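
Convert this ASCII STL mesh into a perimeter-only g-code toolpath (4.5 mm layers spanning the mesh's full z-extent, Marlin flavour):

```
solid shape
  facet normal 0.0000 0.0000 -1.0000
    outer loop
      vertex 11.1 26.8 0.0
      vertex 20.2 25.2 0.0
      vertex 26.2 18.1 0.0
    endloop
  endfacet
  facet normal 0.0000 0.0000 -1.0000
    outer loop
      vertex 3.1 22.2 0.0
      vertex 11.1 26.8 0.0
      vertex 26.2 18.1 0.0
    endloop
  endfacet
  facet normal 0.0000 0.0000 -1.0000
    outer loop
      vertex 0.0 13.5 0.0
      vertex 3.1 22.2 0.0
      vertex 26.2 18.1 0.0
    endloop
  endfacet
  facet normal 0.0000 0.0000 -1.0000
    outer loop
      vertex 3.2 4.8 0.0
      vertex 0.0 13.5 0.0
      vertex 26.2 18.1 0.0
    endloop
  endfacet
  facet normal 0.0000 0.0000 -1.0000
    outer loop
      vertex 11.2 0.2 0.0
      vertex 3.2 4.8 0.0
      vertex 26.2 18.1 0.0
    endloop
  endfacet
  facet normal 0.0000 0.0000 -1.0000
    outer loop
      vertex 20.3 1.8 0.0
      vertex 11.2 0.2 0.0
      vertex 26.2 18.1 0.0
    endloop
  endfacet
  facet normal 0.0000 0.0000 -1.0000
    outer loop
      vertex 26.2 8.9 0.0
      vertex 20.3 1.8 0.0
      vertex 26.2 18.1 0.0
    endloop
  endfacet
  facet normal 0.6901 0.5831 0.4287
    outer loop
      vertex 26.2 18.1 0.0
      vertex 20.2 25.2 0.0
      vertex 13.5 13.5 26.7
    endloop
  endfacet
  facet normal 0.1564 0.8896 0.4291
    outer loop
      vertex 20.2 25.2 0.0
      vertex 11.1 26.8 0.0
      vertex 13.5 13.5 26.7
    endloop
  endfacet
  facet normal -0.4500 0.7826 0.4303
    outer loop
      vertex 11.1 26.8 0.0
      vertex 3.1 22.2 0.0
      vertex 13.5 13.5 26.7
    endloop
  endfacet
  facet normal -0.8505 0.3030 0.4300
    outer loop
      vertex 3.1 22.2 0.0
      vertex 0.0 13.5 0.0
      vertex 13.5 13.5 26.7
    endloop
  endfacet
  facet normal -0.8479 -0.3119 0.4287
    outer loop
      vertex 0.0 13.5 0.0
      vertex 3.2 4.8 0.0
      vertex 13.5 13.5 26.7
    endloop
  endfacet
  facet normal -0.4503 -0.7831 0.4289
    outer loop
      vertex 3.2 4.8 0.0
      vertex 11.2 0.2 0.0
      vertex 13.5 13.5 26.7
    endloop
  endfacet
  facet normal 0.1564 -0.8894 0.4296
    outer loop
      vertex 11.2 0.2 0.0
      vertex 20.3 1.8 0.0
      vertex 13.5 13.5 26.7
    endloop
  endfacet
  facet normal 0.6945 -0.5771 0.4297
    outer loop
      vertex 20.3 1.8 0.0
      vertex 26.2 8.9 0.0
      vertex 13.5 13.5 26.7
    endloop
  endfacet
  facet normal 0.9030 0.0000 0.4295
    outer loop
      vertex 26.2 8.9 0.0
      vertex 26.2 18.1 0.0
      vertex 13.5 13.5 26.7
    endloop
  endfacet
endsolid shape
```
; perimeter-only toolpath
G21 ; units = mm
G90 ; absolute positioning
G28 ; home
; layer 1
G0 Z4.5
G0 X24.1 Y17.3
G1 X19.1 Y23.2
G1 X11.5 Y24.6
G1 X4.8 Y20.7
G1 X2.3 Y13.5
G1 X4.9 Y6.2
G1 X11.6 Y2.4
G1 X19.2 Y3.8
G1 X24.1 Y9.7
G1 X24.1 Y17.3
; layer 2
G0 Z8.9
G0 X22.0 Y16.6
G1 X18.0 Y21.3
G1 X11.9 Y22.4
G1 X6.6 Y19.3
G1 X4.5 Y13.5
G1 X6.6 Y7.7
G1 X12.0 Y4.6
G1 X18.0 Y5.7
G1 X22.0 Y10.4
G1 X22.0 Y16.6
; layer 3
G0 Z13.4
G0 X19.8 Y15.8
G1 X16.9 Y19.3
G1 X12.3 Y20.1
G1 X8.3 Y17.9
G1 X6.8 Y13.5
G1 X8.4 Y9.2
G1 X12.4 Y6.9
G1 X16.9 Y7.7
G1 X19.8 Y11.2
G1 X19.8 Y15.8
; layer 4
G0 Z17.8
G0 X17.7 Y15.0
G1 X15.7 Y17.4
G1 X12.7 Y17.9
G1 X10.0 Y16.4
G1 X9.0 Y13.5
G1 X10.1 Y10.6
G1 X12.7 Y9.1
G1 X15.8 Y9.6
G1 X17.7 Y12.0
G1 X17.7 Y15.0
; layer 5
G0 Z22.2
G0 X15.6 Y14.3
G1 X14.6 Y15.4
G1 X13.1 Y15.7
G1 X11.8 Y14.9
G1 X11.2 Y13.5
G1 X11.8 Y12.1
G1 X13.1 Y11.3
G1 X14.6 Y11.6
G1 X15.6 Y12.7
G1 X15.6 Y14.3
M2 ; end

The solid is a regular 9-sided pyramid, base circumscribed radius ≈ 13.5 mm, apex at z ≈ 26.7 mm. Slicing at Δz = 4.5 mm — 6 equal slices spanning the solid's height, so layer i sits at z = i·h/6 — gives 5 non-empty perimeters. Each is a 9-segment closed polygon; G0 lifts to the layer z and rapids to the start vertex, then G1 traces the edges. The cross-section shrinks linearly with z (the slice at the apex is degenerate and omitted).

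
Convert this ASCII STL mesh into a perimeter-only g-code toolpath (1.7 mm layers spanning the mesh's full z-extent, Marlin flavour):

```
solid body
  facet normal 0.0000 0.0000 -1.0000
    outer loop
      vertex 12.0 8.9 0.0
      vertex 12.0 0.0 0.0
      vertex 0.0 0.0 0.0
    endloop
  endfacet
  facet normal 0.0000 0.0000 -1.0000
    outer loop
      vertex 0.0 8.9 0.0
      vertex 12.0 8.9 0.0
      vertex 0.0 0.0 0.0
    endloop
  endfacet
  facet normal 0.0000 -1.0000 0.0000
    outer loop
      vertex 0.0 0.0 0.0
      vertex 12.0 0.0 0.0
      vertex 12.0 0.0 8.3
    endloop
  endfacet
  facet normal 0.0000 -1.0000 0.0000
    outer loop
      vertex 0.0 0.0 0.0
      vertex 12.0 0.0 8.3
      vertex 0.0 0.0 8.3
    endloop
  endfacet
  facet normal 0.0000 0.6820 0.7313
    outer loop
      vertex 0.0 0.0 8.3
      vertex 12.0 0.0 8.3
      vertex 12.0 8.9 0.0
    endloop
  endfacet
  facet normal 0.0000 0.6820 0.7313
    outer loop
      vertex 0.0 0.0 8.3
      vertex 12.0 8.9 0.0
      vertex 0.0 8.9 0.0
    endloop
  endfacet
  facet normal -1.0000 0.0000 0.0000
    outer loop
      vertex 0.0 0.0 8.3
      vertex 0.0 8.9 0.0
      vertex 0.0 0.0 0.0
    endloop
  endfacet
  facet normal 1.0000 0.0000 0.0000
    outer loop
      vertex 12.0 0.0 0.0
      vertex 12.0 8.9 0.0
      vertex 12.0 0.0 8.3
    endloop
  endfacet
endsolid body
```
; perimeter-only toolpath
G21 ; units = mm
G90 ; absolute positioning
G28 ; home
; layer 1
G0 Z1.7
G0 X0.0 Y0.0
G1 X12.0 Y0.0
G1 X12.0 Y7.1
G1 X0.0 Y7.1
G1 X0.0 Y0.0
; layer 2
G0 Z3.3
G0 X0.0 Y0.0
G1 X12.0 Y0.0
G1 X12.0 Y5.3
G1 X0.0 Y5.3
G1 X0.0 Y0.0
; layer 3
G0 Z5.0
G0 X0.0 Y0.0
G1 X12.0 Y0.0
G1 X12.0 Y3.6
G1 X0.0 Y3.6
G1 X0.0 Y0.0
; layer 4
G0 Z6.6
G0 X0.0 Y0.0
G1 X12.0 Y0.0
G1 X12.0 Y1.8
G1 X0.0 Y1.8
G1 X0.0 Y0.0
M2 ; end

The solid is a wedge (ramp): 12 × 8.9 mm base, rising to 8.3 mm along the y=0 edge and sloping linearly to z=0 at y=8.9. Slicing at Δz = 1.7 mm — 5 equal slices spanning the solid's height, so layer i sits at z = i·h/5 — gives 4 non-empty perimeters. Each is a 4-segment closed polygon; G0 lifts to the layer z and rapids to the start vertex, then G1 traces the edges. The cross-section shrinks linearly with z (the slice at the apex is degenerate and omitted).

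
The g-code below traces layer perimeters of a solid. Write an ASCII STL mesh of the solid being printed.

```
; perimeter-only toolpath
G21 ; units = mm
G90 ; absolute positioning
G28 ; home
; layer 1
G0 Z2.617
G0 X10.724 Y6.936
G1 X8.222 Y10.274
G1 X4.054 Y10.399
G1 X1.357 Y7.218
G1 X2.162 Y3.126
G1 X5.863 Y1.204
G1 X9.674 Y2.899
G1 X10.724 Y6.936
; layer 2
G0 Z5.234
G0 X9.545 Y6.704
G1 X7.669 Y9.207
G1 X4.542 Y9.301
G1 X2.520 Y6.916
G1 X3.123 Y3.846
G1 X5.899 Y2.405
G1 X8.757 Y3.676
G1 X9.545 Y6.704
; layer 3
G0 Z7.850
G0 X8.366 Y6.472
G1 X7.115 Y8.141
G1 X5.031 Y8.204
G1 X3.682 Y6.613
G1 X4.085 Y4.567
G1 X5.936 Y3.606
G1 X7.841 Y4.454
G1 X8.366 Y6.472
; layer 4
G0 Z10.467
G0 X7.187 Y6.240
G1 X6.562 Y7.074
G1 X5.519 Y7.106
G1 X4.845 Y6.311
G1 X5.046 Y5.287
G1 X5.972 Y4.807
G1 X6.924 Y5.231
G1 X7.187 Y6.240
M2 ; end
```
solid part
  facet normal 0.0000 0.0000 -1.0000
    outer loop
      vertex 3.565 11.497 0.000
      vertex 8.776 11.340 0.000
      vertex 11.903 7.168 0.000
    endloop
  endfacet
  facet normal 0.0000 0.0000 -1.0000
    outer loop
      vertex 0.194 7.521 0.000
      vertex 3.565 11.497 0.000
      vertex 11.903 7.168 0.000
    endloop
  endfacet
  facet normal 0.0000 0.0000 -1.0000
    outer loop
      vertex 1.200 2.405 0.000
      vertex 0.194 7.521 0.000
      vertex 11.903 7.168 0.000
    endloop
  endfacet
  facet normal 0.0000 0.0000 -1.0000
    outer loop
      vertex 5.827 0.003 0.000
      vertex 1.200 2.405 0.000
      vertex 11.903 7.168 0.000
    endloop
  endfacet
  facet normal 0.0000 0.0000 -1.0000
    outer loop
      vertex 10.590 2.122 0.000
      vertex 5.827 0.003 0.000
      vertex 11.903 7.168 0.000
    endloop
  endfacet
  facet normal 0.7394 0.5542 0.3823
    outer loop
      vertex 11.903 7.168 0.000
      vertex 8.776 11.340 0.000
      vertex 6.008 6.008 13.084
    endloop
  endfacet
  facet normal 0.0278 0.9236 0.3823
    outer loop
      vertex 8.776 11.340 0.000
      vertex 3.565 11.497 0.000
      vertex 6.008 6.008 13.084
    endloop
  endfacet
  facet normal -0.7048 0.5976 0.3823
    outer loop
      vertex 3.565 11.497 0.000
      vertex 0.194 7.521 0.000
      vertex 6.008 6.008 13.084
    endloop
  endfacet
  facet normal -0.9067 -0.1783 0.3823
    outer loop
      vertex 0.194 7.521 0.000
      vertex 1.200 2.405 0.000
      vertex 6.008 6.008 13.084
    endloop
  endfacet
  facet normal -0.4257 -0.8201 0.3823
    outer loop
      vertex 1.200 2.405 0.000
      vertex 5.827 0.003 0.000
      vertex 6.008 6.008 13.084
    endloop
  endfacet
  facet normal 0.3756 -0.8443 0.3823
    outer loop
      vertex 5.827 0.003 0.000
      vertex 10.590 2.122 0.000
      vertex 6.008 6.008 13.084
    endloop
  endfacet
  facet normal 0.8943 -0.2327 0.3823
    outer loop
      vertex 10.590 2.122 0.000
      vertex 11.903 7.168 0.000
      vertex 6.008 6.008 13.084
    endloop
  endfacet
endsolid part

The G0 Z moves step by Δz≈2.617 mm. The G1 loops shrink linearly with z, so the solid tapers from its base footprint up to z≈13.1. Closing with a flat bottom cap and the tapered top and triangulating gives 12 facets — a regular 7-sided pyramid, base circumscribed radius ≈ 6.01 mm, apex at z ≈ 13.1 mm.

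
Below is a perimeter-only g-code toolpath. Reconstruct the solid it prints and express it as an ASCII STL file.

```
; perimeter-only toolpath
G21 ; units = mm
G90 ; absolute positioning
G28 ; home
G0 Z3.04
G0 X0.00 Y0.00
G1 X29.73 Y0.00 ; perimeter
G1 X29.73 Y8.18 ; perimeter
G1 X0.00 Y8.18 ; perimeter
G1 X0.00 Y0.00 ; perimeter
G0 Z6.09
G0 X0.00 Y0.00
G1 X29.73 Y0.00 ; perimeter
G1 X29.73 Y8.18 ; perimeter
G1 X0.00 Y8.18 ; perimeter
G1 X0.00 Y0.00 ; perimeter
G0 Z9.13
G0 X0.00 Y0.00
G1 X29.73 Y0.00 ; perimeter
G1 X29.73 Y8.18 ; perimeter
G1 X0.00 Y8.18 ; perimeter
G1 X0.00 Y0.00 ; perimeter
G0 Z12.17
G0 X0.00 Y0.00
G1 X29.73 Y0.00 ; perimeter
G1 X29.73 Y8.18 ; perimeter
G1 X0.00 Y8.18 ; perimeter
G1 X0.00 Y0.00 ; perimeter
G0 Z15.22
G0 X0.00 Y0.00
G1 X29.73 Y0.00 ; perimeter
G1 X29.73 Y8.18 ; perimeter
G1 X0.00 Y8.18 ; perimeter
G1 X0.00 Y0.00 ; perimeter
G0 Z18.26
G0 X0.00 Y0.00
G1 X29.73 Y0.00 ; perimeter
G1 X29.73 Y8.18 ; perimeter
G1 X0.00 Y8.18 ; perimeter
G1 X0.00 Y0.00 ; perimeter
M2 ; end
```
solid part
  facet normal 0.0000 0.0000 -1.0000
    outer loop
      vertex 29.73 8.18 0.00
      vertex 29.73 0.00 0.00
      vertex 0.00 0.00 0.00
    endloop
  endfacet
  facet normal 0.0000 0.0000 -1.0000
    outer loop
      vertex 0.00 8.18 0.00
      vertex 29.73 8.18 0.00
      vertex 0.00 0.00 0.00
    endloop
  endfacet
  facet normal 0.0000 0.0000 1.0000
    outer loop
      vertex 0.00 0.00 18.26
      vertex 29.73 0.00 18.26
      vertex 29.73 8.18 18.26
    endloop
  endfacet
  facet normal 0.0000 0.0000 1.0000
    outer loop
      vertex 0.00 0.00 18.26
      vertex 29.73 8.18 18.26
      vertex 0.00 8.18 18.26
    endloop
  endfacet
  facet normal 0.0000 -1.0000 0.0000
    outer loop
      vertex 0.00 0.00 0.00
      vertex 29.73 0.00 0.00
      vertex 29.73 0.00 18.26
    endloop
  endfacet
  facet normal 0.0000 -1.0000 0.0000
    outer loop
      vertex 0.00 0.00 0.00
      vertex 29.73 0.00 18.26
      vertex 0.00 0.00 18.26
    endloop
  endfacet
  facet normal 0.0000 1.0000 0.0000
    outer loop
      vertex 29.73 8.18 18.26
      vertex 29.73 8.18 0.00
      vertex 0.00 8.18 0.00
    endloop
  endfacet
  facet normal 0.0000 1.0000 0.0000
    outer loop
      vertex 0.00 8.18 18.26
      vertex 29.73 8.18 18.26
      vertex 0.00 8.18 0.00
    endloop
  endfacet
  facet normal -1.0000 0.0000 0.0000
    outer loop
      vertex 0.00 8.18 18.26
      vertex 0.00 8.18 0.00
      vertex 0.00 0.00 0.00
    endloop
  endfacet
  facet normal -1.0000 0.0000 0.0000
    outer loop
      vertex 0.00 0.00 18.26
      vertex 0.00 8.18 18.26
      vertex 0.00 0.00 0.00
    endloop
  endfacet
  facet normal 1.0000 0.0000 0.0000
    outer loop
      vertex 29.73 0.00 0.00
      vertex 29.73 8.18 0.00
      vertex 29.73 8.18 18.26
    endloop
  endfacet
  facet normal 1.0000 0.0000 0.0000
    outer loop
      vertex 29.73 0.00 0.00
      vertex 29.73 8.18 18.26
      vertex 29.73 0.00 18.26
    endloop
  endfacet
endsolid part

The G0 Z moves step by Δz≈3.04 mm. Every layer's G1 loop is the same polygon, so the solid is a straight extrusion of it from z=0 to z≈18.3. Closing with flat bottom and top caps and triangulating gives 12 facets — a rectangular box, roughly 29.7 × 8.18 mm footprint and 18.3 mm tall.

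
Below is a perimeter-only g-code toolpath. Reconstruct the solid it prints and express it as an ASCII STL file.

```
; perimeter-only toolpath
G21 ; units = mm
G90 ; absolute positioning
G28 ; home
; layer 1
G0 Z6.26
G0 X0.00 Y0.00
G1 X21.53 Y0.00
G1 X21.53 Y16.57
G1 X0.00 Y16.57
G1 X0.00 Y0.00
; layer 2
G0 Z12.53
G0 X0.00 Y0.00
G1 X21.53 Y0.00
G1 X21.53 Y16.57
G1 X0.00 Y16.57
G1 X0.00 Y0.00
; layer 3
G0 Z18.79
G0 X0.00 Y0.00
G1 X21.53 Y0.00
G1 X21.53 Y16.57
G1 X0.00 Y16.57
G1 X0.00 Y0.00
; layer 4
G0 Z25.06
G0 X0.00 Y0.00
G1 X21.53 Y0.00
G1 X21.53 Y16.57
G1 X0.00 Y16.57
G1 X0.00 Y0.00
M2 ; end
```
solid part
  facet normal 0.0000 0.0000 -1.0000
    outer loop
      vertex 21.53 16.57 0.00
      vertex 21.53 0.00 0.00
      vertex 0.00 0.00 0.00
    endloop
  endfacet
  facet normal 0.0000 0.0000 -1.0000
    outer loop
      vertex 0.00 16.57 0.00
      vertex 21.53 16.57 0.00
      vertex 0.00 0.00 0.00
    endloop
  endfacet
  facet normal 0.0000 0.0000 1.0000
    outer loop
      vertex 0.00 0.00 25.06
      vertex 21.53 0.00 25.06
      vertex 21.53 16.57 25.06
    endloop
  endfacet
  facet normal 0.0000 0.0000 1.0000
    outer loop
      vertex 0.00 0.00 25.06
      vertex 21.53 16.57 25.06
      vertex 0.00 16.57 25.06
    endloop
  endfacet
  facet normal 0.0000 -1.0000 0.0000
    outer loop
      vertex 0.00 0.00 0.00
      vertex 21.53 0.00 0.00
      vertex 21.53 0.00 25.06
    endloop
  endfacet
  facet normal 0.0000 -1.0000 0.0000
    outer loop
      vertex 0.00 0.00 0.00
      vertex 21.53 0.00 25.06
      vertex 0.00 0.00 25.06
    endloop
  endfacet
  facet normal 0.0000 1.0000 0.0000
    outer loop
      vertex 21.53 16.57 25.06
      vertex 21.53 16.57 0.00
      vertex 0.00 16.57 0.00
    endloop
  endfacet
  facet normal 0.0000 1.0000 0.0000
    outer loop
      vertex 0.00 16.57 25.06
      vertex 21.53 16.57 25.06
      vertex 0.00 16.57 0.00
    endloop
  endfacet
  facet normal -1.0000 0.0000 0.0000
    outer loop
      vertex 0.00 16.57 25.06
      vertex 0.00 16.57 0.00
      vertex 0.00 0.00 0.00
    endloop
  endfacet
  facet normal -1.0000 0.0000 0.0000
    outer loop
      vertex 0.00 0.00 25.06
      vertex 0.00 16.57 25.06
      vertex 0.00 0.00 0.00
    endloop
  endfacet
  facet normal 1.0000 0.0000 0.0000
    outer loop
      vertex 21.53 0.00 0.00
      vertex 21.53 16.57 0.00
      vertex 21.53 16.57 25.06
    endloop
  endfacet
  facet normal 1.0000 0.0000 0.0000
    outer loop
      vertex 21.53 0.00 0.00
      vertex 21.53 16.57 25.06
      vertex 21.53 0.00 25.06
    endloop
  endfacet
endsolid part

The G0 Z moves step by Δz≈6.26 mm. Every layer's G1 loop is the same polygon, so the solid is a straight extrusion of it from z=0 to z≈25.1. Closing with flat bottom and top caps and triangulating gives 12 facets — a rectangular box, roughly 21.5 × 16.6 mm footprint and 25.1 mm tall.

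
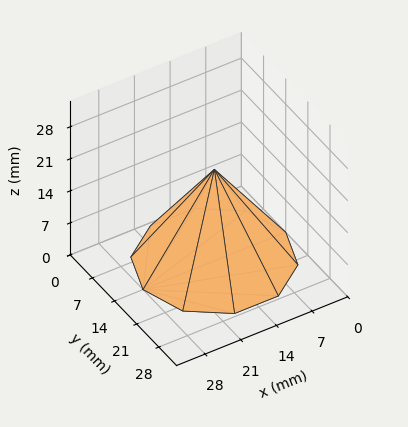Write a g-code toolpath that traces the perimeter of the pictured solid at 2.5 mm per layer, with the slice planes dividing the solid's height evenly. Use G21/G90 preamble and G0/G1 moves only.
Reading the render: the shape is a regular 10-sided pyramid, base circumscribed radius ≈ 14 mm, apex at z ≈ 20 mm (dimensions read to the nearest mm from the axis ticks). For the g-code, the solid's height is divided into equal slices at the stated Δz and each level perimeter traced with G1 moves after a G0 lift.

; perimeter-only toolpath
G21 ; units = mm
G90 ; absolute positioning
G28 ; home
; layer 1
G0 Z2.5
G0 X26.2 Y14.0
G1 X23.9 Y21.2
G1 X17.8 Y25.6
G1 X10.2 Y25.6
G1 X4.1 Y21.2
G1 X1.8 Y14.0
G1 X4.1 Y6.8
G1 X10.2 Y2.4
G1 X17.8 Y2.4
G1 X23.9 Y6.8
G1 X26.2 Y14.0
; layer 2
G0 Z5.0
G0 X24.5 Y14.0
G1 X22.5 Y20.1
G1 X17.2 Y24.0
G1 X10.8 Y24.0
G1 X5.5 Y20.1
G1 X3.5 Y14.0
G1 X5.5 Y7.8
G1 X10.8 Y4.0
G1 X17.2 Y4.0
G1 X22.5 Y7.8
G1 X24.5 Y14.0
; layer 3
G0 Z7.5
G0 X22.8 Y14.0
G1 X21.1 Y19.1
G1 X16.7 Y22.3
G1 X11.3 Y22.3
G1 X6.9 Y19.1
G1 X5.2 Y14.0
G1 X6.9 Y8.9
G1 X11.3 Y5.7
G1 X16.7 Y5.7
G1 X21.1 Y8.9
G1 X22.8 Y14.0
; layer 4
G0 Z10.0
G0 X21.0 Y14.0
G1 X19.6 Y18.1
G1 X16.1 Y20.6
G1 X11.8 Y20.6
G1 X8.3 Y18.1
G1 X7.0 Y14.0
G1 X8.3 Y9.9
G1 X11.8 Y7.3
G1 X16.1 Y7.3
G1 X19.6 Y9.9
G1 X21.0 Y14.0
; layer 5
G0 Z12.5
G0 X19.2 Y14.0
G1 X18.2 Y17.1
G1 X15.6 Y19.0
G1 X12.4 Y19.0
G1 X9.8 Y17.1
G1 X8.8 Y14.0
G1 X9.8 Y10.9
G1 X12.4 Y9.0
G1 X15.6 Y9.0
G1 X18.2 Y10.9
G1 X19.2 Y14.0
; layer 6
G0 Z15.0
G0 X17.5 Y14.0
G1 X16.8 Y16.1
G1 X15.1 Y17.3
G1 X12.9 Y17.3
G1 X11.2 Y16.1
G1 X10.5 Y14.0
G1 X11.2 Y11.9
G1 X12.9 Y10.7
G1 X15.1 Y10.7
G1 X16.8 Y11.9
G1 X17.5 Y14.0
; layer 7
G0 Z17.5
G0 X15.8 Y14.0
G1 X15.4 Y15.0
G1 X14.5 Y15.7
G1 X13.5 Y15.7
G1 X12.6 Y15.0
G1 X12.2 Y14.0
G1 X12.6 Y13.0
G1 X13.5 Y12.3
G1 X14.5 Y12.3
G1 X15.4 Y13.0
G1 X15.8 Y14.0
M2 ; end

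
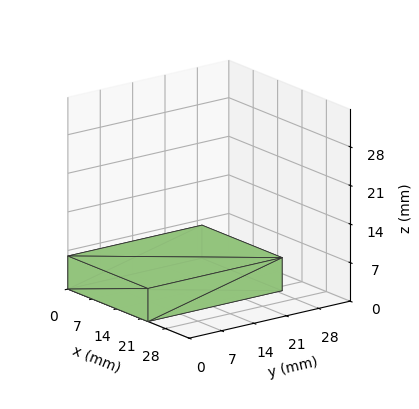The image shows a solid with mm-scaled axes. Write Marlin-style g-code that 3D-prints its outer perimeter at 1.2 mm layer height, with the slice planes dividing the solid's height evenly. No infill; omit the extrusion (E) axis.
Reading the render: the shape is a rectangular box, roughly 23 × 29 mm footprint and 6 mm tall (dimensions read to the nearest mm from the axis ticks). For the g-code, the solid's height is divided into equal slices at the stated Δz and each level perimeter traced with G1 moves after a G0 lift.

; perimeter-only toolpath
G21 ; units = mm
G90 ; absolute positioning
G28 ; home
; layer 1
G0 Z1.2
G0 X0.0 Y0.0
G1 X23.0 Y0.0
G1 X23.0 Y29.0
G1 X0.0 Y29.0
G1 X0.0 Y0.0
; layer 2
G0 Z2.4
G0 X0.0 Y0.0
G1 X23.0 Y0.0
G1 X23.0 Y29.0
G1 X0.0 Y29.0
G1 X0.0 Y0.0
; layer 3
G0 Z3.6
G0 X0.0 Y0.0
G1 X23.0 Y0.0
G1 X23.0 Y29.0
G1 X0.0 Y29.0
G1 X0.0 Y0.0
; layer 4
G0 Z4.8
G0 X0.0 Y0.0
G1 X23.0 Y0.0
G1 X23.0 Y29.0
G1 X0.0 Y29.0
G1 X0.0 Y0.0
; layer 5
G0 Z6.0
G0 X0.0 Y0.0
G1 X23.0 Y0.0
G1 X23.0 Y29.0
G1 X0.0 Y29.0
G1 X0.0 Y0.0
M2 ; end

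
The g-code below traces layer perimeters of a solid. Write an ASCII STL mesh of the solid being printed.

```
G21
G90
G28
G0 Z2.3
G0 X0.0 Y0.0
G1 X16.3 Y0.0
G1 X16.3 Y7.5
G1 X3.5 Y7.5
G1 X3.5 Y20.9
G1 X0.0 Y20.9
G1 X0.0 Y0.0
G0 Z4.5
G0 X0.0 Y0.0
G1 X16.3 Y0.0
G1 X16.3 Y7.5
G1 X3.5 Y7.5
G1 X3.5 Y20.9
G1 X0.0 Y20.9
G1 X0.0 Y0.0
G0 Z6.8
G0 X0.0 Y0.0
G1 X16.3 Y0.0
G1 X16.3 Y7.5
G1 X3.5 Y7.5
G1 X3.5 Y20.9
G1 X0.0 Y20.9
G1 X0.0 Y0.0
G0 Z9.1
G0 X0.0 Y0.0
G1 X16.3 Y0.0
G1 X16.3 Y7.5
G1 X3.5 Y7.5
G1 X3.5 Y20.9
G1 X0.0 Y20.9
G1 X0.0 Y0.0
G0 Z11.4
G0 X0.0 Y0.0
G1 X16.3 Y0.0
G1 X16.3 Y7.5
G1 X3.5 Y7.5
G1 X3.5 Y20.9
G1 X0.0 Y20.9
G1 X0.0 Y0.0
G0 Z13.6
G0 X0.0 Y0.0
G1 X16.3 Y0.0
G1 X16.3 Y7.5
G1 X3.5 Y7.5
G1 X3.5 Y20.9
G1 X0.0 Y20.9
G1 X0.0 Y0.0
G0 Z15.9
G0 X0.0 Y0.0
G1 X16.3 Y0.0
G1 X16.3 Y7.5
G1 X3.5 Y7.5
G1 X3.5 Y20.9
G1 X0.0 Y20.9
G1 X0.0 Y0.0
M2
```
solid part
  facet normal 0.0000 0.0000 -1.0000
    outer loop
      vertex 16.3 7.5 0.0
      vertex 16.3 0.0 0.0
      vertex 0.0 0.0 0.0
    endloop
  endfacet
  facet normal 0.0000 0.0000 -1.0000
    outer loop
      vertex 3.5 7.5 0.0
      vertex 16.3 7.5 0.0
      vertex 0.0 0.0 0.0
    endloop
  endfacet
  facet normal 0.0000 0.0000 -1.0000
    outer loop
      vertex 3.5 20.9 0.0
      vertex 3.5 7.5 0.0
      vertex 0.0 0.0 0.0
    endloop
  endfacet
  facet normal 0.0000 0.0000 -1.0000
    outer loop
      vertex 0.0 20.9 0.0
      vertex 3.5 20.9 0.0
      vertex 0.0 0.0 0.0
    endloop
  endfacet
  facet normal 0.0000 0.0000 1.0000
    outer loop
      vertex 0.0 0.0 15.9
      vertex 16.3 0.0 15.9
      vertex 16.3 7.5 15.9
    endloop
  endfacet
  facet normal 0.0000 0.0000 1.0000
    outer loop
      vertex 0.0 0.0 15.9
      vertex 16.3 7.5 15.9
      vertex 3.5 7.5 15.9
    endloop
  endfacet
  facet normal 0.0000 0.0000 1.0000
    outer loop
      vertex 0.0 0.0 15.9
      vertex 3.5 7.5 15.9
      vertex 3.5 20.9 15.9
    endloop
  endfacet
  facet normal 0.0000 0.0000 1.0000
    outer loop
      vertex 0.0 0.0 15.9
      vertex 3.5 20.9 15.9
      vertex 0.0 20.9 15.9
    endloop
  endfacet
  facet normal 0.0000 -1.0000 0.0000
    outer loop
      vertex 0.0 0.0 0.0
      vertex 16.3 0.0 0.0
      vertex 16.3 0.0 15.9
    endloop
  endfacet
  facet normal 0.0000 -1.0000 0.0000
    outer loop
      vertex 0.0 0.0 0.0
      vertex 16.3 0.0 15.9
      vertex 0.0 0.0 15.9
    endloop
  endfacet
  facet normal 1.0000 0.0000 0.0000
    outer loop
      vertex 16.3 0.0 0.0
      vertex 16.3 7.5 0.0
      vertex 16.3 7.5 15.9
    endloop
  endfacet
  facet normal 1.0000 0.0000 0.0000
    outer loop
      vertex 16.3 0.0 0.0
      vertex 16.3 7.5 15.9
      vertex 16.3 0.0 15.9
    endloop
  endfacet
  facet normal 0.0000 1.0000 0.0000
    outer loop
      vertex 16.3 7.5 0.0
      vertex 3.5 7.5 0.0
      vertex 3.5 7.5 15.9
    endloop
  endfacet
  facet normal 0.0000 1.0000 0.0000
    outer loop
      vertex 16.3 7.5 0.0
      vertex 3.5 7.5 15.9
      vertex 16.3 7.5 15.9
    endloop
  endfacet
  facet normal 1.0000 0.0000 0.0000
    outer loop
      vertex 3.5 7.5 0.0
      vertex 3.5 20.9 0.0
      vertex 3.5 20.9 15.9
    endloop
  endfacet
  facet normal 1.0000 0.0000 0.0000
    outer loop
      vertex 3.5 7.5 0.0
      vertex 3.5 20.9 15.9
      vertex 3.5 7.5 15.9
    endloop
  endfacet
  facet normal 0.0000 1.0000 0.0000
    outer loop
      vertex 3.5 20.9 0.0
      vertex 0.0 20.9 0.0
      vertex 0.0 20.9 15.9
    endloop
  endfacet
  facet normal 0.0000 1.0000 0.0000
    outer loop
      vertex 3.5 20.9 0.0
      vertex 0.0 20.9 15.9
      vertex 3.5 20.9 15.9
    endloop
  endfacet
  facet normal -1.0000 0.0000 0.0000
    outer loop
      vertex 0.0 20.9 0.0
      vertex 0.0 0.0 0.0
      vertex 0.0 0.0 15.9
    endloop
  endfacet
  facet normal -1.0000 0.0000 0.0000
    outer loop
      vertex 0.0 20.9 0.0
      vertex 0.0 0.0 15.9
      vertex 0.0 20.9 15.9
    endloop
  endfacet
endsolid part

The G0 Z moves step by Δz≈2.3 mm. Every layer's G1 loop is the same polygon, so the solid is a straight extrusion of it from z=0 to z≈15.9. Closing with flat bottom and top caps and triangulating gives 20 facets — an L-shaped prism: outer 16.3 × 20.9 mm, arm thicknesses ≈ 7.5 mm (horizontal) and 3.5 mm (vertical), extruded 15.9 mm in z.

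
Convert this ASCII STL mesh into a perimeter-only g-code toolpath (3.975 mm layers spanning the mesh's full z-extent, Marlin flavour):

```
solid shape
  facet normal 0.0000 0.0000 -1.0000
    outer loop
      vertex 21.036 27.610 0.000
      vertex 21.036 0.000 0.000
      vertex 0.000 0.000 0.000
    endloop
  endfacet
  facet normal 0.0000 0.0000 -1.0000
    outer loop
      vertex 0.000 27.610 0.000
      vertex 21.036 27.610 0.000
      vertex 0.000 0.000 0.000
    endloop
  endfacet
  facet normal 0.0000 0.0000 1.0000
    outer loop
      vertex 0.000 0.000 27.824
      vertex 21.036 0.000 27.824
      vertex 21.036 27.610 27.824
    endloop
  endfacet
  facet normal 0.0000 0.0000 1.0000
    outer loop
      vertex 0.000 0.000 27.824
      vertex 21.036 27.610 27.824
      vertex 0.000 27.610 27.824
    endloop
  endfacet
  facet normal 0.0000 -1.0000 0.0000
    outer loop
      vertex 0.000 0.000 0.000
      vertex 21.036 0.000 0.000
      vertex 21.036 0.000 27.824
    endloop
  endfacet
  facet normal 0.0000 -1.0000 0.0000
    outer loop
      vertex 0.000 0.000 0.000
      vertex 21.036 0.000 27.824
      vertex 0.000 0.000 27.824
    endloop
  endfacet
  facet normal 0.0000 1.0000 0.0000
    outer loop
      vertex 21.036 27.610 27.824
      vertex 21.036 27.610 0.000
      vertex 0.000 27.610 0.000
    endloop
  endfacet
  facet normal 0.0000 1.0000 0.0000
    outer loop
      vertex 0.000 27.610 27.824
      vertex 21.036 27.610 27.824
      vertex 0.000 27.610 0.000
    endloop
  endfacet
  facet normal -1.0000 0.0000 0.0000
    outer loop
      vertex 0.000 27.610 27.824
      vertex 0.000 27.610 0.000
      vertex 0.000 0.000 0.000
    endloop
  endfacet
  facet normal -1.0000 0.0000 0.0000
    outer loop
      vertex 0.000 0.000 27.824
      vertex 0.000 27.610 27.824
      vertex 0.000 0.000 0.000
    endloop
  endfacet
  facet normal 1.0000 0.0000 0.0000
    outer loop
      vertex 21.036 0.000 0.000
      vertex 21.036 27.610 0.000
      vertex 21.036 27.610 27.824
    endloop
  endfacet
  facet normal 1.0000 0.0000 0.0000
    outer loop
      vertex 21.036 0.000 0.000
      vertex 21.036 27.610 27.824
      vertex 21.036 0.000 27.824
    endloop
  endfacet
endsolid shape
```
; perimeter-only toolpath
G21 ; units = mm
G90 ; absolute positioning
G28 ; home
; layer 1
G0 Z3.975
G0 X0.000 Y0.000
G1 X21.036 Y0.000
G1 X21.036 Y27.610
G1 X0.000 Y27.610
G1 X0.000 Y0.000
; layer 2
G0 Z7.950
G0 X0.000 Y0.000
G1 X21.036 Y0.000
G1 X21.036 Y27.610
G1 X0.000 Y27.610
G1 X0.000 Y0.000
; layer 3
G0 Z11.925
G0 X0.000 Y0.000
G1 X21.036 Y0.000
G1 X21.036 Y27.610
G1 X0.000 Y27.610
G1 X0.000 Y0.000
; layer 4
G0 Z15.899
G0 X0.000 Y0.000
G1 X21.036 Y0.000
G1 X21.036 Y27.610
G1 X0.000 Y27.610
G1 X0.000 Y0.000
; layer 5
G0 Z19.874
G0 X0.000 Y0.000
G1 X21.036 Y0.000
G1 X21.036 Y27.610
G1 X0.000 Y27.610
G1 X0.000 Y0.000
; layer 6
G0 Z23.849
G0 X0.000 Y0.000
G1 X21.036 Y0.000
G1 X21.036 Y27.610
G1 X0.000 Y27.610
G1 X0.000 Y0.000
; layer 7
G0 Z27.824
G0 X0.000 Y0.000
G1 X21.036 Y0.000
G1 X21.036 Y27.610
G1 X0.000 Y27.610
G1 X0.000 Y0.000
M2 ; end

The solid is a rectangular box, roughly 21 × 27.6 mm footprint and 27.8 mm tall. Slicing at Δz = 3.975 mm — 7 equal slices spanning the solid's height, so layer i sits at z = i·h/7 — gives 7 non-empty perimeters. Each is a 4-segment closed polygon; G0 lifts to the layer z and rapids to the start vertex, then G1 traces the edges.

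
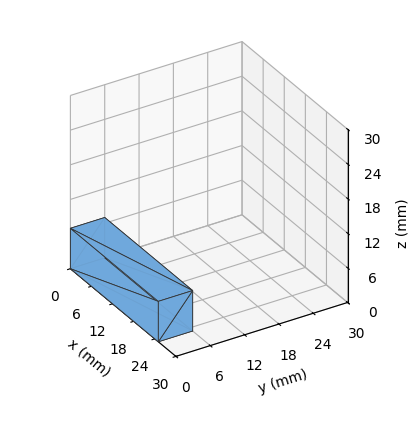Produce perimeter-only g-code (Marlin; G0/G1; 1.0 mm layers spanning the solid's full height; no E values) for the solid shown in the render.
Reading the render: the shape is a rectangular box, roughly 25 × 6 mm footprint and 7 mm tall (dimensions read to the nearest mm from the axis ticks). For the g-code, the solid's height is divided into equal slices at the stated Δz and each level perimeter traced with G1 moves after a G0 lift.

; perimeter-only toolpath
G21 ; units = mm
G90 ; absolute positioning
G28 ; home
; layer 1
G0 Z1.0
G0 X0.0 Y0.0
G1 X25.0 Y0.0
G1 X25.0 Y6.0
G1 X0.0 Y6.0
G1 X0.0 Y0.0
; layer 2
G0 Z2.0
G0 X0.0 Y0.0
G1 X25.0 Y0.0
G1 X25.0 Y6.0
G1 X0.0 Y6.0
G1 X0.0 Y0.0
; layer 3
G0 Z3.0
G0 X0.0 Y0.0
G1 X25.0 Y0.0
G1 X25.0 Y6.0
G1 X0.0 Y6.0
G1 X0.0 Y0.0
; layer 4
G0 Z4.0
G0 X0.0 Y0.0
G1 X25.0 Y0.0
G1 X25.0 Y6.0
G1 X0.0 Y6.0
G1 X0.0 Y0.0
; layer 5
G0 Z5.0
G0 X0.0 Y0.0
G1 X25.0 Y0.0
G1 X25.0 Y6.0
G1 X0.0 Y6.0
G1 X0.0 Y0.0
; layer 6
G0 Z6.0
G0 X0.0 Y0.0
G1 X25.0 Y0.0
G1 X25.0 Y6.0
G1 X0.0 Y6.0
G1 X0.0 Y0.0
; layer 7
G0 Z7.0
G0 X0.0 Y0.0
G1 X25.0 Y0.0
G1 X25.0 Y6.0
G1 X0.0 Y6.0
G1 X0.0 Y0.0
M2 ; end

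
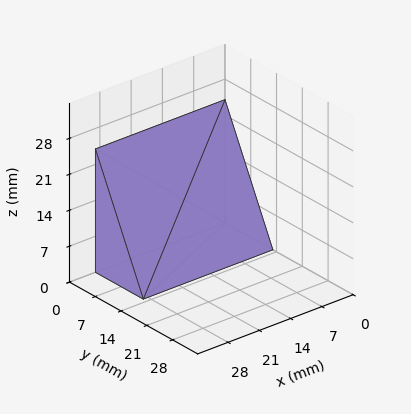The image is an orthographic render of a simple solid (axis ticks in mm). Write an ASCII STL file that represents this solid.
Reading the render: the shape is a wedge (ramp): 29 × 13 mm base, rising to 24 mm along the y=0 edge and sloping linearly to z=0 at y=13 (dimensions read to the nearest mm from the axis ticks). For the STL, each face is triangulated and given an outward normal.

solid part
  facet normal 0.0000 0.0000 -1.0000
    outer loop
      vertex 29.00 13.00 0.00
      vertex 29.00 0.00 0.00
      vertex 0.00 0.00 0.00
    endloop
  endfacet
  facet normal 0.0000 0.0000 -1.0000
    outer loop
      vertex 0.00 13.00 0.00
      vertex 29.00 13.00 0.00
      vertex 0.00 0.00 0.00
    endloop
  endfacet
  facet normal 0.0000 -1.0000 0.0000
    outer loop
      vertex 0.00 0.00 0.00
      vertex 29.00 0.00 0.00
      vertex 29.00 0.00 24.00
    endloop
  endfacet
  facet normal 0.0000 -1.0000 0.0000
    outer loop
      vertex 0.00 0.00 0.00
      vertex 29.00 0.00 24.00
      vertex 0.00 0.00 24.00
    endloop
  endfacet
  facet normal 0.0000 0.8793 0.4763
    outer loop
      vertex 0.00 0.00 24.00
      vertex 29.00 0.00 24.00
      vertex 29.00 13.00 0.00
    endloop
  endfacet
  facet normal 0.0000 0.8793 0.4763
    outer loop
      vertex 0.00 0.00 24.00
      vertex 29.00 13.00 0.00
      vertex 0.00 13.00 0.00
    endloop
  endfacet
  facet normal -1.0000 0.0000 0.0000
    outer loop
      vertex 0.00 0.00 24.00
      vertex 0.00 13.00 0.00
      vertex 0.00 0.00 0.00
    endloop
  endfacet
  facet normal 1.0000 0.0000 0.0000
    outer loop
      vertex 29.00 0.00 0.00
      vertex 29.00 13.00 0.00
      vertex 29.00 0.00 24.00
    endloop
  endfacet
endsolid part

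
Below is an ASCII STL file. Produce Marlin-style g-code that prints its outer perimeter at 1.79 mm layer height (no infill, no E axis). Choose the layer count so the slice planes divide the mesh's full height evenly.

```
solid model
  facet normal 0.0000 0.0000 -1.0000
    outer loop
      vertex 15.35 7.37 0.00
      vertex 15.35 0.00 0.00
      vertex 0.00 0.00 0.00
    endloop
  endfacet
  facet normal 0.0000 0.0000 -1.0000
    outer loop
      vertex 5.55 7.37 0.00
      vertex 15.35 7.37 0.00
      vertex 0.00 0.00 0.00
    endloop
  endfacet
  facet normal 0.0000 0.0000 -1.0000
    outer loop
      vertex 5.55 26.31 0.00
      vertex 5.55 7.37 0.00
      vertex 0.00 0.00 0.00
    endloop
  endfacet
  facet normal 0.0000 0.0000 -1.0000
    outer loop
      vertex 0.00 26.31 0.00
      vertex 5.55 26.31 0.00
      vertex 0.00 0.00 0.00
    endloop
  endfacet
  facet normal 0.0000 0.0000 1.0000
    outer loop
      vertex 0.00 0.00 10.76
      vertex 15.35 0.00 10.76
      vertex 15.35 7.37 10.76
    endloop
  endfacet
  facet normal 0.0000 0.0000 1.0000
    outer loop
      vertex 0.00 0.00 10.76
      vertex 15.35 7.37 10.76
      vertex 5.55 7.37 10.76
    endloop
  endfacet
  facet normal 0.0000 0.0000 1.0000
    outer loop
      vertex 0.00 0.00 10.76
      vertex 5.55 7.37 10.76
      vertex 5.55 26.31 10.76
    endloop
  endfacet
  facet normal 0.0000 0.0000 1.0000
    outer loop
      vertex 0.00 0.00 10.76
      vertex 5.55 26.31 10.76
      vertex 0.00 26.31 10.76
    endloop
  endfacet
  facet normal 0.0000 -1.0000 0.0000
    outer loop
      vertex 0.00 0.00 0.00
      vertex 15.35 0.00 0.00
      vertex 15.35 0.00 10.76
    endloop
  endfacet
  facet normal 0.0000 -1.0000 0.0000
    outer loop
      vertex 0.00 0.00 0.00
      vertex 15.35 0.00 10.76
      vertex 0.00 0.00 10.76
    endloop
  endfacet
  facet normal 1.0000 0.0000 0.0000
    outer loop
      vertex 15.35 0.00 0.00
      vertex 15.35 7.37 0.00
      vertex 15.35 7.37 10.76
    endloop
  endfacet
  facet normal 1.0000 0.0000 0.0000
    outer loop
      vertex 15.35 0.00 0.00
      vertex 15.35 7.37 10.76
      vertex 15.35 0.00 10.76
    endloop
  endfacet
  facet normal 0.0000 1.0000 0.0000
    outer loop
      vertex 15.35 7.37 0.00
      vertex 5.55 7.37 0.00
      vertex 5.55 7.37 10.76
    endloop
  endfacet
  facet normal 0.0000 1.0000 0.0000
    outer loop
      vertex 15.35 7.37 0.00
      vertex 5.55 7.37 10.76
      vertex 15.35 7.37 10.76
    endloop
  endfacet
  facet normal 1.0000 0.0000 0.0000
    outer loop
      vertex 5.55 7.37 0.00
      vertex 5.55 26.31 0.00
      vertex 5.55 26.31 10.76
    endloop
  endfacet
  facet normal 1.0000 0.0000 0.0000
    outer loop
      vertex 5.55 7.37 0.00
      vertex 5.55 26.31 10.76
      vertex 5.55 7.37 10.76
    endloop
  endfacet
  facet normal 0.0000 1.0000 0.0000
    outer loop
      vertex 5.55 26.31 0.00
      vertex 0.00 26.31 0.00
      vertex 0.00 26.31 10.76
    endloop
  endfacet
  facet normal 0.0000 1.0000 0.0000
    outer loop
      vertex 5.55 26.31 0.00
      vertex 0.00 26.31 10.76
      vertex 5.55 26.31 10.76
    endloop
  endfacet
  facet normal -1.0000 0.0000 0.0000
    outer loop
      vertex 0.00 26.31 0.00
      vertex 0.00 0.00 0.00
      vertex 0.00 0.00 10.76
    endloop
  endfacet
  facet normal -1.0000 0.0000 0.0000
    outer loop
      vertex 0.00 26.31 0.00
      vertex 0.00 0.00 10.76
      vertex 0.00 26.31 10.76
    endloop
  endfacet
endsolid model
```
; perimeter-only toolpath
G21 ; units = mm
G90 ; absolute positioning
G28 ; home
; layer 1
G0 Z1.79
G0 X0.00 Y0.00
G1 X15.35 Y0.00
G1 X15.35 Y7.37
G1 X5.55 Y7.37
G1 X5.55 Y26.31
G1 X0.00 Y26.31
G1 X0.00 Y0.00
; layer 2
G0 Z3.59
G0 X0.00 Y0.00
G1 X15.35 Y0.00
G1 X15.35 Y7.37
G1 X5.55 Y7.37
G1 X5.55 Y26.31
G1 X0.00 Y26.31
G1 X0.00 Y0.00
; layer 3
G0 Z5.38
G0 X0.00 Y0.00
G1 X15.35 Y0.00
G1 X15.35 Y7.37
G1 X5.55 Y7.37
G1 X5.55 Y26.31
G1 X0.00 Y26.31
G1 X0.00 Y0.00
; layer 4
G0 Z7.17
G0 X0.00 Y0.00
G1 X15.35 Y0.00
G1 X15.35 Y7.37
G1 X5.55 Y7.37
G1 X5.55 Y26.31
G1 X0.00 Y26.31
G1 X0.00 Y0.00
; layer 5
G0 Z8.97
G0 X0.00 Y0.00
G1 X15.35 Y0.00
G1 X15.35 Y7.37
G1 X5.55 Y7.37
G1 X5.55 Y26.31
G1 X0.00 Y26.31
G1 X0.00 Y0.00
; layer 6
G0 Z10.76
G0 X0.00 Y0.00
G1 X15.35 Y0.00
G1 X15.35 Y7.37
G1 X5.55 Y7.37
G1 X5.55 Y26.31
G1 X0.00 Y26.31
G1 X0.00 Y0.00
M2 ; end

The solid is an L-shaped prism: outer 15.3 × 26.3 mm, arm thicknesses ≈ 7.37 mm (horizontal) and 5.55 mm (vertical), extruded 10.8 mm in z. Slicing at Δz = 1.79 mm — 6 equal slices spanning the solid's height, so layer i sits at z = i·h/6 — gives 6 non-empty perimeters. Each is a 6-segment closed polygon; G0 lifts to the layer z and rapids to the start vertex, then G1 traces the edges.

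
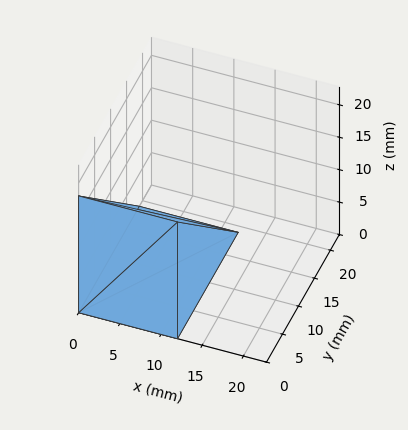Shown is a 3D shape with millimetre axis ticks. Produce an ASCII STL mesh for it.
Reading the render: the shape is a wedge (ramp): 12 × 19 mm base, rising to 18 mm along the y=0 edge and sloping linearly to z=0 at y=19 (dimensions read to the nearest mm from the axis ticks). For the STL, each face is triangulated and given an outward normal.

solid part
  facet normal 0.0000 0.0000 -1.0000
    outer loop
      vertex 12.000 19.000 0.000
      vertex 12.000 0.000 0.000
      vertex 0.000 0.000 0.000
    endloop
  endfacet
  facet normal 0.0000 0.0000 -1.0000
    outer loop
      vertex 0.000 19.000 0.000
      vertex 12.000 19.000 0.000
      vertex 0.000 0.000 0.000
    endloop
  endfacet
  facet normal 0.0000 -1.0000 0.0000
    outer loop
      vertex 0.000 0.000 0.000
      vertex 12.000 0.000 0.000
      vertex 12.000 0.000 18.000
    endloop
  endfacet
  facet normal 0.0000 -1.0000 0.0000
    outer loop
      vertex 0.000 0.000 0.000
      vertex 12.000 0.000 18.000
      vertex 0.000 0.000 18.000
    endloop
  endfacet
  facet normal 0.0000 0.6877 0.7260
    outer loop
      vertex 0.000 0.000 18.000
      vertex 12.000 0.000 18.000
      vertex 12.000 19.000 0.000
    endloop
  endfacet
  facet normal 0.0000 0.6877 0.7260
    outer loop
      vertex 0.000 0.000 18.000
      vertex 12.000 19.000 0.000
      vertex 0.000 19.000 0.000
    endloop
  endfacet
  facet normal -1.0000 0.0000 0.0000
    outer loop
      vertex 0.000 0.000 18.000
      vertex 0.000 19.000 0.000
      vertex 0.000 0.000 0.000
    endloop
  endfacet
  facet normal 1.0000 0.0000 0.0000
    outer loop
      vertex 12.000 0.000 0.000
      vertex 12.000 19.000 0.000
      vertex 12.000 0.000 18.000
    endloop
  endfacet
endsolid part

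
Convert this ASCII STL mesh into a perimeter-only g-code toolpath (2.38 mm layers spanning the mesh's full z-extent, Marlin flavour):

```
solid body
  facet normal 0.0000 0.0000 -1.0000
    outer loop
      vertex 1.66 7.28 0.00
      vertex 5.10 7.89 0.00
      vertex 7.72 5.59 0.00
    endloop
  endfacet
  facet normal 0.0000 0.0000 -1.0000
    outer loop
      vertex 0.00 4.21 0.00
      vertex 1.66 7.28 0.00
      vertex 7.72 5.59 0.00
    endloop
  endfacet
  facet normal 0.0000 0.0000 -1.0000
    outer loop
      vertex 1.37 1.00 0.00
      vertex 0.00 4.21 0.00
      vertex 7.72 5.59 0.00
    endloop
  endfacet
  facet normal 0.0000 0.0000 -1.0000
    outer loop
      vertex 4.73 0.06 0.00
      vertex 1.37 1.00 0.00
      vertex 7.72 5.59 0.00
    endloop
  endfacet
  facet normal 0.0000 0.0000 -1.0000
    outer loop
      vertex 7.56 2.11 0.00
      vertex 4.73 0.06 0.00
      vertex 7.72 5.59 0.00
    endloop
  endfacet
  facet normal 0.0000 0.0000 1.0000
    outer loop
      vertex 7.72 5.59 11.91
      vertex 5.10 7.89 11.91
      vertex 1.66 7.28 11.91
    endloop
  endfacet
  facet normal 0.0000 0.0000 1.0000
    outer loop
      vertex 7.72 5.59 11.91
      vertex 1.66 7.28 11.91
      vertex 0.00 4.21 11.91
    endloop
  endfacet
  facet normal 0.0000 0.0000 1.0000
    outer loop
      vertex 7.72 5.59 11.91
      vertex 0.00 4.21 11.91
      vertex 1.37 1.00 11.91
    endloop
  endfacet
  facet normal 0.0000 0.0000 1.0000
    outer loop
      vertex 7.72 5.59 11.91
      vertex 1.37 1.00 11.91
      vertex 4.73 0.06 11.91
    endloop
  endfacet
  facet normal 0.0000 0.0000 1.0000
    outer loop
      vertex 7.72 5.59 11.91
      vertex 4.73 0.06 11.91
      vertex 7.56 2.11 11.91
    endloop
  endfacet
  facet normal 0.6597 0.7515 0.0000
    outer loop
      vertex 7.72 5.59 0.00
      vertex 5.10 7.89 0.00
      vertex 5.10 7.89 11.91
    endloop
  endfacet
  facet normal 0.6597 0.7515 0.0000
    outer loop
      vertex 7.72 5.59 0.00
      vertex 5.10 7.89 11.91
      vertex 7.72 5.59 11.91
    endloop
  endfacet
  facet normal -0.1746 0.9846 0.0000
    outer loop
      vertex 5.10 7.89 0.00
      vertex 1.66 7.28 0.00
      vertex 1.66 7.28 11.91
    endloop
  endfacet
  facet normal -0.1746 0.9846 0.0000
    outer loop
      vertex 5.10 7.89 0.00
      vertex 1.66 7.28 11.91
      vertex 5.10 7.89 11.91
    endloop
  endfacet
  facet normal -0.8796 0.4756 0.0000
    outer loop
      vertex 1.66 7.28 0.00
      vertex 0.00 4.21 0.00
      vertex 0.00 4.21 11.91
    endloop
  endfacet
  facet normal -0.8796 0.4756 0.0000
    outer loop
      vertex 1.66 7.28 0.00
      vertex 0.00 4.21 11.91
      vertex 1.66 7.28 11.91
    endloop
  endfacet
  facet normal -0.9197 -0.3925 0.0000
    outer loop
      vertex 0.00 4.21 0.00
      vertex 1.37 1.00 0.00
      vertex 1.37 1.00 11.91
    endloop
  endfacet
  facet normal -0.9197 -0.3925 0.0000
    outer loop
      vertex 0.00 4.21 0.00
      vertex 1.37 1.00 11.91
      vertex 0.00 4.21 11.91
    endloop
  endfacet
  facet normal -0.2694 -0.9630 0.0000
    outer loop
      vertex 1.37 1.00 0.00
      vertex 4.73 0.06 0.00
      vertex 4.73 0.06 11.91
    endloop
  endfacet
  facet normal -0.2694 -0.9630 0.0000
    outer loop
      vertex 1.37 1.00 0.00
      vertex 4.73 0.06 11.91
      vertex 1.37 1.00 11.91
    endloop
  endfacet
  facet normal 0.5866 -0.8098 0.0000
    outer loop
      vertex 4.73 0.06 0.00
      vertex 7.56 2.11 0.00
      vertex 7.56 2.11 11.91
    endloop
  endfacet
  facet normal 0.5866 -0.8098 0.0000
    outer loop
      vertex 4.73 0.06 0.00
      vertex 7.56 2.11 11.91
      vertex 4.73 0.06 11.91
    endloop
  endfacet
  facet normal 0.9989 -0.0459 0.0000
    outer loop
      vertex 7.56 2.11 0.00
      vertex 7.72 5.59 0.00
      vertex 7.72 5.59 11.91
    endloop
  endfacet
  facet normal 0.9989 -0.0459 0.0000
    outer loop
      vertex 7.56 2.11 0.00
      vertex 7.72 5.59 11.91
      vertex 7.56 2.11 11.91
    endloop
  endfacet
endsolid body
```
; perimeter-only toolpath
G21 ; units = mm
G90 ; absolute positioning
G28 ; home
; layer 1
G0 Z2.38
G0 X7.72 Y5.59
G1 X5.10 Y7.89
G1 X1.66 Y7.28
G1 X0.00 Y4.21
G1 X1.37 Y1.00
G1 X4.73 Y0.06
G1 X7.56 Y2.11
G1 X7.72 Y5.59
; layer 2
G0 Z4.76
G0 X7.72 Y5.59
G1 X5.10 Y7.89
G1 X1.66 Y7.28
G1 X0.00 Y4.21
G1 X1.37 Y1.00
G1 X4.73 Y0.06
G1 X7.56 Y2.11
G1 X7.72 Y5.59
; layer 3
G0 Z7.15
G0 X7.72 Y5.59
G1 X5.10 Y7.89
G1 X1.66 Y7.28
G1 X0.00 Y4.21
G1 X1.37 Y1.00
G1 X4.73 Y0.06
G1 X7.56 Y2.11
G1 X7.72 Y5.59
; layer 4
G0 Z9.53
G0 X7.72 Y5.59
G1 X5.10 Y7.89
G1 X1.66 Y7.28
G1 X0.00 Y4.21
G1 X1.37 Y1.00
G1 X4.73 Y0.06
G1 X7.56 Y2.11
G1 X7.72 Y5.59
; layer 5
G0 Z11.91
G0 X7.72 Y5.59
G1 X5.10 Y7.89
G1 X1.66 Y7.28
G1 X0.00 Y4.21
G1 X1.37 Y1.00
G1 X4.73 Y0.06
G1 X7.56 Y2.11
G1 X7.72 Y5.59
M2 ; end

The solid is a regular 7-sided prism (a cylinder approximated with 7 flat sides), circumscribed radius ≈ 4.02 mm, height ≈ 11.9 mm. Slicing at Δz = 2.38 mm — 5 equal slices spanning the solid's height, so layer i sits at z = i·h/5 — gives 5 non-empty perimeters. Each is a 7-segment closed polygon; G0 lifts to the layer z and rapids to the start vertex, then G1 traces the edges.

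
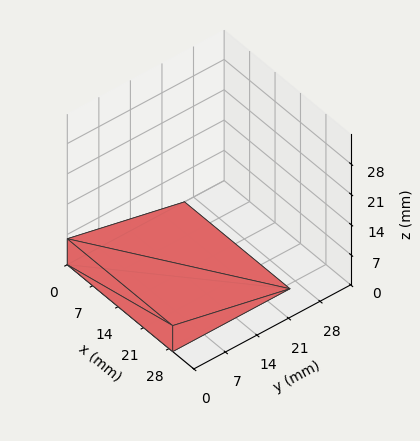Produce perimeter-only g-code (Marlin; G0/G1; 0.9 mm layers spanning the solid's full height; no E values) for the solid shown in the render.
Reading the render: the shape is a wedge (ramp): 29 × 26 mm base, rising to 6 mm along the y=0 edge and sloping linearly to z=0 at y=26 (dimensions read to the nearest mm from the axis ticks). For the g-code, the solid's height is divided into equal slices at the stated Δz and each level perimeter traced with G1 moves after a G0 lift.

; perimeter-only toolpath
G21 ; units = mm
G90 ; absolute positioning
G28 ; home
; layer 1
G0 Z0.9
G0 X0.0 Y0.0
G1 X29.0 Y0.0
G1 X29.0 Y22.3
G1 X0.0 Y22.3
G1 X0.0 Y0.0
; layer 2
G0 Z1.7
G0 X0.0 Y0.0
G1 X29.0 Y0.0
G1 X29.0 Y18.6
G1 X0.0 Y18.6
G1 X0.0 Y0.0
; layer 3
G0 Z2.6
G0 X0.0 Y0.0
G1 X29.0 Y0.0
G1 X29.0 Y14.9
G1 X0.0 Y14.9
G1 X0.0 Y0.0
; layer 4
G0 Z3.4
G0 X0.0 Y0.0
G1 X29.0 Y0.0
G1 X29.0 Y11.1
G1 X0.0 Y11.1
G1 X0.0 Y0.0
; layer 5
G0 Z4.3
G0 X0.0 Y0.0
G1 X29.0 Y0.0
G1 X29.0 Y7.4
G1 X0.0 Y7.4
G1 X0.0 Y0.0
; layer 6
G0 Z5.1
G0 X0.0 Y0.0
G1 X29.0 Y0.0
G1 X29.0 Y3.7
G1 X0.0 Y3.7
G1 X0.0 Y0.0
M2 ; end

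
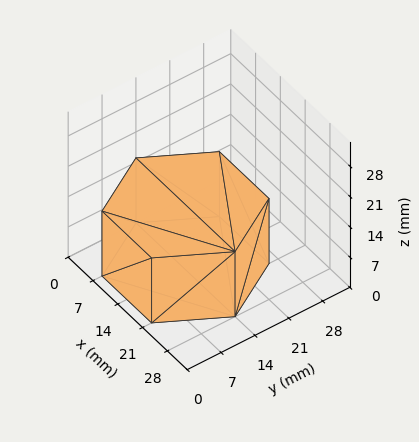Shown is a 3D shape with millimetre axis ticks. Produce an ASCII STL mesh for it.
Reading the render: the shape is a regular 6-sided prism (a cylinder approximated with 6 flat sides), circumscribed radius ≈ 14 mm, height ≈ 15 mm (dimensions read to the nearest mm from the axis ticks). For the STL, each face is triangulated and given an outward normal.

solid part
  facet normal 0.0000 0.0000 -1.0000
    outer loop
      vertex 7.000 26.124 0.000
      vertex 21.000 26.124 0.000
      vertex 28.000 14.000 0.000
    endloop
  endfacet
  facet normal 0.0000 0.0000 -1.0000
    outer loop
      vertex 0.000 14.000 0.000
      vertex 7.000 26.124 0.000
      vertex 28.000 14.000 0.000
    endloop
  endfacet
  facet normal 0.0000 0.0000 -1.0000
    outer loop
      vertex 7.000 1.876 0.000
      vertex 0.000 14.000 0.000
      vertex 28.000 14.000 0.000
    endloop
  endfacet
  facet normal 0.0000 0.0000 -1.0000
    outer loop
      vertex 21.000 1.876 0.000
      vertex 7.000 1.876 0.000
      vertex 28.000 14.000 0.000
    endloop
  endfacet
  facet normal 0.0000 0.0000 1.0000
    outer loop
      vertex 28.000 14.000 15.000
      vertex 21.000 26.124 15.000
      vertex 7.000 26.124 15.000
    endloop
  endfacet
  facet normal 0.0000 0.0000 1.0000
    outer loop
      vertex 28.000 14.000 15.000
      vertex 7.000 26.124 15.000
      vertex 0.000 14.000 15.000
    endloop
  endfacet
  facet normal 0.0000 0.0000 1.0000
    outer loop
      vertex 28.000 14.000 15.000
      vertex 0.000 14.000 15.000
      vertex 7.000 1.876 15.000
    endloop
  endfacet
  facet normal 0.0000 0.0000 1.0000
    outer loop
      vertex 28.000 14.000 15.000
      vertex 7.000 1.876 15.000
      vertex 21.000 1.876 15.000
    endloop
  endfacet
  facet normal 0.8660 0.5000 0.0000
    outer loop
      vertex 28.000 14.000 0.000
      vertex 21.000 26.124 0.000
      vertex 21.000 26.124 15.000
    endloop
  endfacet
  facet normal 0.8660 0.5000 0.0000
    outer loop
      vertex 28.000 14.000 0.000
      vertex 21.000 26.124 15.000
      vertex 28.000 14.000 15.000
    endloop
  endfacet
  facet normal 0.0000 1.0000 0.0000
    outer loop
      vertex 21.000 26.124 0.000
      vertex 7.000 26.124 0.000
      vertex 7.000 26.124 15.000
    endloop
  endfacet
  facet normal 0.0000 1.0000 0.0000
    outer loop
      vertex 21.000 26.124 0.000
      vertex 7.000 26.124 15.000
      vertex 21.000 26.124 15.000
    endloop
  endfacet
  facet normal -0.8660 0.5000 0.0000
    outer loop
      vertex 7.000 26.124 0.000
      vertex 0.000 14.000 0.000
      vertex 0.000 14.000 15.000
    endloop
  endfacet
  facet normal -0.8660 0.5000 0.0000
    outer loop
      vertex 7.000 26.124 0.000
      vertex 0.000 14.000 15.000
      vertex 7.000 26.124 15.000
    endloop
  endfacet
  facet normal -0.8660 -0.5000 0.0000
    outer loop
      vertex 0.000 14.000 0.000
      vertex 7.000 1.876 0.000
      vertex 7.000 1.876 15.000
    endloop
  endfacet
  facet normal -0.8660 -0.5000 0.0000
    outer loop
      vertex 0.000 14.000 0.000
      vertex 7.000 1.876 15.000
      vertex 0.000 14.000 15.000
    endloop
  endfacet
  facet normal 0.0000 -1.0000 0.0000
    outer loop
      vertex 7.000 1.876 0.000
      vertex 21.000 1.876 0.000
      vertex 21.000 1.876 15.000
    endloop
  endfacet
  facet normal 0.0000 -1.0000 0.0000
    outer loop
      vertex 7.000 1.876 0.000
      vertex 21.000 1.876 15.000
      vertex 7.000 1.876 15.000
    endloop
  endfacet
  facet normal 0.8660 -0.5000 0.0000
    outer loop
      vertex 21.000 1.876 0.000
      vertex 28.000 14.000 0.000
      vertex 28.000 14.000 15.000
    endloop
  endfacet
  facet normal 0.8660 -0.5000 0.0000
    outer loop
      vertex 21.000 1.876 0.000
      vertex 28.000 14.000 15.000
      vertex 21.000 1.876 15.000
    endloop
  endfacet
endsolid part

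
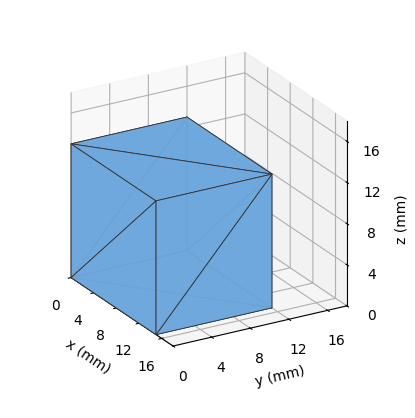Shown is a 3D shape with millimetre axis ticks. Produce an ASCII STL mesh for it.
Reading the render: the shape is a rectangular box, roughly 15 × 12 mm footprint and 13 mm tall (dimensions read to the nearest mm from the axis ticks). For the STL, each face is triangulated and given an outward normal.

solid part
  facet normal 0.0000 0.0000 -1.0000
    outer loop
      vertex 15.0 12.0 0.0
      vertex 15.0 0.0 0.0
      vertex 0.0 0.0 0.0
    endloop
  endfacet
  facet normal 0.0000 0.0000 -1.0000
    outer loop
      vertex 0.0 12.0 0.0
      vertex 15.0 12.0 0.0
      vertex 0.0 0.0 0.0
    endloop
  endfacet
  facet normal 0.0000 0.0000 1.0000
    outer loop
      vertex 0.0 0.0 13.0
      vertex 15.0 0.0 13.0
      vertex 15.0 12.0 13.0
    endloop
  endfacet
  facet normal 0.0000 0.0000 1.0000
    outer loop
      vertex 0.0 0.0 13.0
      vertex 15.0 12.0 13.0
      vertex 0.0 12.0 13.0
    endloop
  endfacet
  facet normal 0.0000 -1.0000 0.0000
    outer loop
      vertex 0.0 0.0 0.0
      vertex 15.0 0.0 0.0
      vertex 15.0 0.0 13.0
    endloop
  endfacet
  facet normal 0.0000 -1.0000 0.0000
    outer loop
      vertex 0.0 0.0 0.0
      vertex 15.0 0.0 13.0
      vertex 0.0 0.0 13.0
    endloop
  endfacet
  facet normal 0.0000 1.0000 0.0000
    outer loop
      vertex 15.0 12.0 13.0
      vertex 15.0 12.0 0.0
      vertex 0.0 12.0 0.0
    endloop
  endfacet
  facet normal 0.0000 1.0000 0.0000
    outer loop
      vertex 0.0 12.0 13.0
      vertex 15.0 12.0 13.0
      vertex 0.0 12.0 0.0
    endloop
  endfacet
  facet normal -1.0000 0.0000 0.0000
    outer loop
      vertex 0.0 12.0 13.0
      vertex 0.0 12.0 0.0
      vertex 0.0 0.0 0.0
    endloop
  endfacet
  facet normal -1.0000 0.0000 0.0000
    outer loop
      vertex 0.0 0.0 13.0
      vertex 0.0 12.0 13.0
      vertex 0.0 0.0 0.0
    endloop
  endfacet
  facet normal 1.0000 0.0000 0.0000
    outer loop
      vertex 15.0 0.0 0.0
      vertex 15.0 12.0 0.0
      vertex 15.0 12.0 13.0
    endloop
  endfacet
  facet normal 1.0000 0.0000 0.0000
    outer loop
      vertex 15.0 0.0 0.0
      vertex 15.0 12.0 13.0
      vertex 15.0 0.0 13.0
    endloop
  endfacet
endsolid part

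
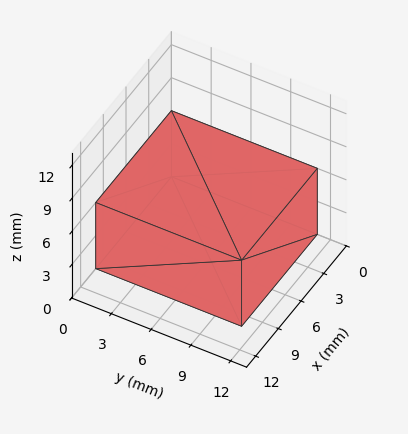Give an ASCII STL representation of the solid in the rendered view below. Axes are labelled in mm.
Reading the render: the shape is a rectangular box, roughly 10 × 11 mm footprint and 6 mm tall (dimensions read to the nearest mm from the axis ticks). For the STL, each face is triangulated and given an outward normal.

solid part
  facet normal 0.0000 0.0000 -1.0000
    outer loop
      vertex 10.00 11.00 0.00
      vertex 10.00 0.00 0.00
      vertex 0.00 0.00 0.00
    endloop
  endfacet
  facet normal 0.0000 0.0000 -1.0000
    outer loop
      vertex 0.00 11.00 0.00
      vertex 10.00 11.00 0.00
      vertex 0.00 0.00 0.00
    endloop
  endfacet
  facet normal 0.0000 0.0000 1.0000
    outer loop
      vertex 0.00 0.00 6.00
      vertex 10.00 0.00 6.00
      vertex 10.00 11.00 6.00
    endloop
  endfacet
  facet normal 0.0000 0.0000 1.0000
    outer loop
      vertex 0.00 0.00 6.00
      vertex 10.00 11.00 6.00
      vertex 0.00 11.00 6.00
    endloop
  endfacet
  facet normal 0.0000 -1.0000 0.0000
    outer loop
      vertex 0.00 0.00 0.00
      vertex 10.00 0.00 0.00
      vertex 10.00 0.00 6.00
    endloop
  endfacet
  facet normal 0.0000 -1.0000 0.0000
    outer loop
      vertex 0.00 0.00 0.00
      vertex 10.00 0.00 6.00
      vertex 0.00 0.00 6.00
    endloop
  endfacet
  facet normal 0.0000 1.0000 0.0000
    outer loop
      vertex 10.00 11.00 6.00
      vertex 10.00 11.00 0.00
      vertex 0.00 11.00 0.00
    endloop
  endfacet
  facet normal 0.0000 1.0000 0.0000
    outer loop
      vertex 0.00 11.00 6.00
      vertex 10.00 11.00 6.00
      vertex 0.00 11.00 0.00
    endloop
  endfacet
  facet normal -1.0000 0.0000 0.0000
    outer loop
      vertex 0.00 11.00 6.00
      vertex 0.00 11.00 0.00
      vertex 0.00 0.00 0.00
    endloop
  endfacet
  facet normal -1.0000 0.0000 0.0000
    outer loop
      vertex 0.00 0.00 6.00
      vertex 0.00 11.00 6.00
      vertex 0.00 0.00 0.00
    endloop
  endfacet
  facet normal 1.0000 0.0000 0.0000
    outer loop
      vertex 10.00 0.00 0.00
      vertex 10.00 11.00 0.00
      vertex 10.00 11.00 6.00
    endloop
  endfacet
  facet normal 1.0000 0.0000 0.0000
    outer loop
      vertex 10.00 0.00 0.00
      vertex 10.00 11.00 6.00
      vertex 10.00 0.00 6.00
    endloop
  endfacet
endsolid part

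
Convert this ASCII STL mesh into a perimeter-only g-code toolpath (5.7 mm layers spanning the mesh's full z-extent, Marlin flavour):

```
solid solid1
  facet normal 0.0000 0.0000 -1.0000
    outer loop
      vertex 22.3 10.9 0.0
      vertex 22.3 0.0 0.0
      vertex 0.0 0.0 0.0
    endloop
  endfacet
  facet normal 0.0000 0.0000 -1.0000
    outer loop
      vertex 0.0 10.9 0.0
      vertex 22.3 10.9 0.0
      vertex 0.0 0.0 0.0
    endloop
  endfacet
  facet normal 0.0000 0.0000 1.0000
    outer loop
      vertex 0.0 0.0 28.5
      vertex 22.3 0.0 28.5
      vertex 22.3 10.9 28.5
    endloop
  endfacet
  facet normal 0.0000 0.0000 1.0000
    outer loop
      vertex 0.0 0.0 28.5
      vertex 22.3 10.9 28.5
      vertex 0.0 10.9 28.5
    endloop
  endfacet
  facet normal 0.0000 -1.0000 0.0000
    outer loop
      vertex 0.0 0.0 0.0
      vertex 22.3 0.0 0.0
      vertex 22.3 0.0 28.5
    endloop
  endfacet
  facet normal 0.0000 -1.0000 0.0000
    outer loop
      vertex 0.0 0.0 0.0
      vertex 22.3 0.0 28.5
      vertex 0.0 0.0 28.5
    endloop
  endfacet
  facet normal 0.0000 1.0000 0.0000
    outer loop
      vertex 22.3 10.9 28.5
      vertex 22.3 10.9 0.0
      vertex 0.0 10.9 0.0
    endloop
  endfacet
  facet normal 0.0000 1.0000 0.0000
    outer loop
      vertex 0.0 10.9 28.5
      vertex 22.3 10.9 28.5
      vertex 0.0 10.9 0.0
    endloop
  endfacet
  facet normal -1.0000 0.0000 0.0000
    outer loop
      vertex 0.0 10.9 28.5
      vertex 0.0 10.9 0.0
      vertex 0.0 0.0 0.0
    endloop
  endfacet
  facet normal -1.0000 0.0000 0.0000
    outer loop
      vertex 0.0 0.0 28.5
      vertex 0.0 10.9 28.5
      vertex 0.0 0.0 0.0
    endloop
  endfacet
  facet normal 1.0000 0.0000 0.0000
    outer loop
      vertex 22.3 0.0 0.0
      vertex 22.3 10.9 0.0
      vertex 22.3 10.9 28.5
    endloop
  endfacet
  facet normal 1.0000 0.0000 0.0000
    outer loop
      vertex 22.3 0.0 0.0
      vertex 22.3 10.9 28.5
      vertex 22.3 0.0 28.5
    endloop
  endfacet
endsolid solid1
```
; perimeter-only toolpath
G21 ; units = mm
G90 ; absolute positioning
G28 ; home
; layer 1
G0 Z5.7
G0 X0.0 Y0.0
G1 X22.3 Y0.0
G1 X22.3 Y10.9
G1 X0.0 Y10.9
G1 X0.0 Y0.0
; layer 2
G0 Z11.4
G0 X0.0 Y0.0
G1 X22.3 Y0.0
G1 X22.3 Y10.9
G1 X0.0 Y10.9
G1 X0.0 Y0.0
; layer 3
G0 Z17.1
G0 X0.0 Y0.0
G1 X22.3 Y0.0
G1 X22.3 Y10.9
G1 X0.0 Y10.9
G1 X0.0 Y0.0
; layer 4
G0 Z22.8
G0 X0.0 Y0.0
G1 X22.3 Y0.0
G1 X22.3 Y10.9
G1 X0.0 Y10.9
G1 X0.0 Y0.0
; layer 5
G0 Z28.5
G0 X0.0 Y0.0
G1 X22.3 Y0.0
G1 X22.3 Y10.9
G1 X0.0 Y10.9
G1 X0.0 Y0.0
M2 ; end

The solid is a rectangular box, roughly 22.3 × 10.9 mm footprint and 28.5 mm tall. Slicing at Δz = 5.7 mm — 5 equal slices spanning the solid's height, so layer i sits at z = i·h/5 — gives 5 non-empty perimeters. Each is a 4-segment closed polygon; G0 lifts to the layer z and rapids to the start vertex, then G1 traces the edges.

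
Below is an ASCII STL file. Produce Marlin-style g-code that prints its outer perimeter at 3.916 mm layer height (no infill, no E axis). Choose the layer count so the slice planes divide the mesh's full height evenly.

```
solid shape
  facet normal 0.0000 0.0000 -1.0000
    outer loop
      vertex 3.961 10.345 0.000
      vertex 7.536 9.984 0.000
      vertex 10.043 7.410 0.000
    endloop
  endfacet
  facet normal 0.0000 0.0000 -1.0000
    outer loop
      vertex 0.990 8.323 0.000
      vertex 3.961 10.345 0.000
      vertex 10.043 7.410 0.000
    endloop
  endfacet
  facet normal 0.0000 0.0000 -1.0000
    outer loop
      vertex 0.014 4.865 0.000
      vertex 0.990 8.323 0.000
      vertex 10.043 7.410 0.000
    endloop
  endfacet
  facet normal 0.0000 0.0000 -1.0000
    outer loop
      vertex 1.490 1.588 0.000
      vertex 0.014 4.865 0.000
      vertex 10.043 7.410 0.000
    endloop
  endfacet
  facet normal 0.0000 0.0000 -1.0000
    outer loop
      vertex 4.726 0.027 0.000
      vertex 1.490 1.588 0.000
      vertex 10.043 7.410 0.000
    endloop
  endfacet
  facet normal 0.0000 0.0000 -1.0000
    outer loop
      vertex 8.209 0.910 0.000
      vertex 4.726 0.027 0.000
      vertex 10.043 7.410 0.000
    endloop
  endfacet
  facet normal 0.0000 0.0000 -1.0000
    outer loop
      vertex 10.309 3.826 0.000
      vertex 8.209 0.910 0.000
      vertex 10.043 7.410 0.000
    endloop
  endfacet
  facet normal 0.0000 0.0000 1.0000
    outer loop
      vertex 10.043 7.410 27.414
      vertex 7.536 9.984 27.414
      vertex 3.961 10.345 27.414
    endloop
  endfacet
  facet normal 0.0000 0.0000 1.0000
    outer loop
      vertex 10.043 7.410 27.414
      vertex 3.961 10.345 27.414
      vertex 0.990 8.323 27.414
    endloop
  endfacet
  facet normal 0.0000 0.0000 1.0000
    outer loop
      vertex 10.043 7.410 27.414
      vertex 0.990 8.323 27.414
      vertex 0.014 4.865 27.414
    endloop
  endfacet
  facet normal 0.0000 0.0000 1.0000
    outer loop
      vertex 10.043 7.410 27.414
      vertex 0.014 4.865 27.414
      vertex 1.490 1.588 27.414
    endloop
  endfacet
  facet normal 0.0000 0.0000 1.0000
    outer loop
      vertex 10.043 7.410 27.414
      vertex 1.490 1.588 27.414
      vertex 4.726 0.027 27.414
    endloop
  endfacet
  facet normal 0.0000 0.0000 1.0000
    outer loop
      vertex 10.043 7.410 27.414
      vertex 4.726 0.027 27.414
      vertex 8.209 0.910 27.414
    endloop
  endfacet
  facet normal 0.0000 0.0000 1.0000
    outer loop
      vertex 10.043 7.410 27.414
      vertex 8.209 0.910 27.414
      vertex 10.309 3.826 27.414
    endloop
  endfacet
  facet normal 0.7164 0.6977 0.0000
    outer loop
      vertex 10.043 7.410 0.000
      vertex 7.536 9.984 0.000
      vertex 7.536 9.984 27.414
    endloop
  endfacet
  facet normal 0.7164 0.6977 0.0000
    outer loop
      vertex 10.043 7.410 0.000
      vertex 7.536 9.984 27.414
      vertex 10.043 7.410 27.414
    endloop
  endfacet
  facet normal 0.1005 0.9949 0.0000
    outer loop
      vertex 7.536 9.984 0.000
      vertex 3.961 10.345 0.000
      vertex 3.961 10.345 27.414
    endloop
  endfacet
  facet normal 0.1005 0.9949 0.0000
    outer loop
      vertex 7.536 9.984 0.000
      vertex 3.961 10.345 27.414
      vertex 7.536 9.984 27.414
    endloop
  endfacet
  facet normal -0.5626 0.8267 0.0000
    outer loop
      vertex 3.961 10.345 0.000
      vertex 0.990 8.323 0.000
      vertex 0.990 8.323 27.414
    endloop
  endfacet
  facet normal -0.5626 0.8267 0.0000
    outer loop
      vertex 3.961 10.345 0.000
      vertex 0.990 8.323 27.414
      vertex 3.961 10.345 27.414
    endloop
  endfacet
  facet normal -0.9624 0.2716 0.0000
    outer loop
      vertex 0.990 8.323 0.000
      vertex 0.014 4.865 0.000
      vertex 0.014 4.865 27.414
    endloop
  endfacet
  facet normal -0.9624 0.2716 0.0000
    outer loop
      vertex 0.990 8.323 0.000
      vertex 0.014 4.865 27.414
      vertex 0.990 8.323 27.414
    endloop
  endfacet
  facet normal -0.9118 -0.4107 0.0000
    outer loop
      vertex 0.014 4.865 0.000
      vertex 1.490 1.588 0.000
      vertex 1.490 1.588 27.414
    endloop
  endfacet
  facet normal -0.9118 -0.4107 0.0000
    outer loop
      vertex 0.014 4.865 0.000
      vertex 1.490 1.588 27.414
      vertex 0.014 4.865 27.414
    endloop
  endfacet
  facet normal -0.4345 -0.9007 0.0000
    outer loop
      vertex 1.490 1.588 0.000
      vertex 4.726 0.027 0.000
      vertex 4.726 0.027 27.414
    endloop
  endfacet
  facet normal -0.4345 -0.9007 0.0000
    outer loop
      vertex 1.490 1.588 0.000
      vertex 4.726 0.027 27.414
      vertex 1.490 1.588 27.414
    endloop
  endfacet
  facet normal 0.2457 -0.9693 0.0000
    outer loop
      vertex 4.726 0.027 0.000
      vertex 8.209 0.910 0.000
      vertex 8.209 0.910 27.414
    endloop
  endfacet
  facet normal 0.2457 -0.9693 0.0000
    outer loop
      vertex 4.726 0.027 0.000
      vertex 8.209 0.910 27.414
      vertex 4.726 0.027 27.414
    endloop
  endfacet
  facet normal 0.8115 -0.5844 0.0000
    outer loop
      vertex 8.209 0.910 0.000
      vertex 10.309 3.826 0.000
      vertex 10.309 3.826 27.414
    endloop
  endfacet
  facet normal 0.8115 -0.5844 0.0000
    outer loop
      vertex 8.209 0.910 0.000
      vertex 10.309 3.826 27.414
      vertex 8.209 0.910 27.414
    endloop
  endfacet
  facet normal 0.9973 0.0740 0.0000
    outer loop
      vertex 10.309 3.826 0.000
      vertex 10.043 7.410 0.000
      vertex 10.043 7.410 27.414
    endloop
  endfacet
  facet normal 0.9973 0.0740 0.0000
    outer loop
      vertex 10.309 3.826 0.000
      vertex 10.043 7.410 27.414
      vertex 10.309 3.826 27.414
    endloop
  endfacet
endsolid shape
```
; perimeter-only toolpath
G21 ; units = mm
G90 ; absolute positioning
G28 ; home
; layer 1
G0 Z3.916
G0 X10.043 Y7.410
G1 X7.536 Y9.984
G1 X3.961 Y10.345
G1 X0.990 Y8.323
G1 X0.014 Y4.865
G1 X1.490 Y1.588
G1 X4.726 Y0.027
G1 X8.209 Y0.910
G1 X10.309 Y3.826
G1 X10.043 Y7.410
; layer 2
G0 Z7.833
G0 X10.043 Y7.410
G1 X7.536 Y9.984
G1 X3.961 Y10.345
G1 X0.990 Y8.323
G1 X0.014 Y4.865
G1 X1.490 Y1.588
G1 X4.726 Y0.027
G1 X8.209 Y0.910
G1 X10.309 Y3.826
G1 X10.043 Y7.410
; layer 3
G0 Z11.749
G0 X10.043 Y7.410
G1 X7.536 Y9.984
G1 X3.961 Y10.345
G1 X0.990 Y8.323
G1 X0.014 Y4.865
G1 X1.490 Y1.588
G1 X4.726 Y0.027
G1 X8.209 Y0.910
G1 X10.309 Y3.826
G1 X10.043 Y7.410
; layer 4
G0 Z15.665
G0 X10.043 Y7.410
G1 X7.536 Y9.984
G1 X3.961 Y10.345
G1 X0.990 Y8.323
G1 X0.014 Y4.865
G1 X1.490 Y1.588
G1 X4.726 Y0.027
G1 X8.209 Y0.910
G1 X10.309 Y3.826
G1 X10.043 Y7.410
; layer 5
G0 Z19.581
G0 X10.043 Y7.410
G1 X7.536 Y9.984
G1 X3.961 Y10.345
G1 X0.990 Y8.323
G1 X0.014 Y4.865
G1 X1.490 Y1.588
G1 X4.726 Y0.027
G1 X8.209 Y0.910
G1 X10.309 Y3.826
G1 X10.043 Y7.410
; layer 6
G0 Z23.498
G0 X10.043 Y7.410
G1 X7.536 Y9.984
G1 X3.961 Y10.345
G1 X0.990 Y8.323
G1 X0.014 Y4.865
G1 X1.490 Y1.588
G1 X4.726 Y0.027
G1 X8.209 Y0.910
G1 X10.309 Y3.826
G1 X10.043 Y7.410
; layer 7
G0 Z27.414
G0 X10.043 Y7.410
G1 X7.536 Y9.984
G1 X3.961 Y10.345
G1 X0.990 Y8.323
G1 X0.014 Y4.865
G1 X1.490 Y1.588
G1 X4.726 Y0.027
G1 X8.209 Y0.910
G1 X10.309 Y3.826
G1 X10.043 Y7.410
M2 ; end

The solid is a regular 9-sided prism (a cylinder approximated with 9 flat sides), circumscribed radius ≈ 5.25 mm, height ≈ 27.4 mm. Slicing at Δz = 3.916 mm — 7 equal slices spanning the solid's height, so layer i sits at z = i·h/7 — gives 7 non-empty perimeters. Each is a 9-segment closed polygon; G0 lifts to the layer z and rapids to the start vertex, then G1 traces the edges.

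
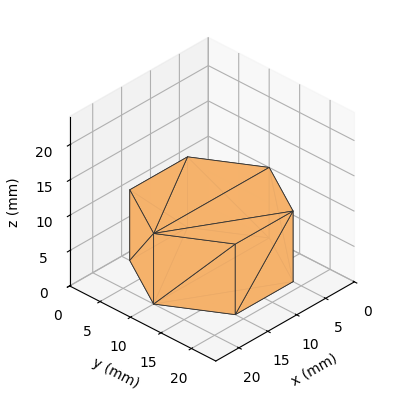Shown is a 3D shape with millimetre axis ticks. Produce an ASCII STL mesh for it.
Reading the render: the shape is a regular 6-sided prism (a cylinder approximated with 6 flat sides), circumscribed radius ≈ 10 mm, height ≈ 10 mm (dimensions read to the nearest mm from the axis ticks). For the STL, each face is triangulated and given an outward normal.

solid part
  facet normal 0.0000 0.0000 -1.0000
    outer loop
      vertex 5.00 18.66 0.00
      vertex 15.00 18.66 0.00
      vertex 20.00 10.00 0.00
    endloop
  endfacet
  facet normal 0.0000 0.0000 -1.0000
    outer loop
      vertex 0.00 10.00 0.00
      vertex 5.00 18.66 0.00
      vertex 20.00 10.00 0.00
    endloop
  endfacet
  facet normal 0.0000 0.0000 -1.0000
    outer loop
      vertex 5.00 1.34 0.00
      vertex 0.00 10.00 0.00
      vertex 20.00 10.00 0.00
    endloop
  endfacet
  facet normal 0.0000 0.0000 -1.0000
    outer loop
      vertex 15.00 1.34 0.00
      vertex 5.00 1.34 0.00
      vertex 20.00 10.00 0.00
    endloop
  endfacet
  facet normal 0.0000 0.0000 1.0000
    outer loop
      vertex 20.00 10.00 10.00
      vertex 15.00 18.66 10.00
      vertex 5.00 18.66 10.00
    endloop
  endfacet
  facet normal 0.0000 0.0000 1.0000
    outer loop
      vertex 20.00 10.00 10.00
      vertex 5.00 18.66 10.00
      vertex 0.00 10.00 10.00
    endloop
  endfacet
  facet normal 0.0000 0.0000 1.0000
    outer loop
      vertex 20.00 10.00 10.00
      vertex 0.00 10.00 10.00
      vertex 5.00 1.34 10.00
    endloop
  endfacet
  facet normal 0.0000 0.0000 1.0000
    outer loop
      vertex 20.00 10.00 10.00
      vertex 5.00 1.34 10.00
      vertex 15.00 1.34 10.00
    endloop
  endfacet
  facet normal 0.8660 0.5000 0.0000
    outer loop
      vertex 20.00 10.00 0.00
      vertex 15.00 18.66 0.00
      vertex 15.00 18.66 10.00
    endloop
  endfacet
  facet normal 0.8660 0.5000 0.0000
    outer loop
      vertex 20.00 10.00 0.00
      vertex 15.00 18.66 10.00
      vertex 20.00 10.00 10.00
    endloop
  endfacet
  facet normal 0.0000 1.0000 0.0000
    outer loop
      vertex 15.00 18.66 0.00
      vertex 5.00 18.66 0.00
      vertex 5.00 18.66 10.00
    endloop
  endfacet
  facet normal 0.0000 1.0000 0.0000
    outer loop
      vertex 15.00 18.66 0.00
      vertex 5.00 18.66 10.00
      vertex 15.00 18.66 10.00
    endloop
  endfacet
  facet normal -0.8660 0.5000 0.0000
    outer loop
      vertex 5.00 18.66 0.00
      vertex 0.00 10.00 0.00
      vertex 0.00 10.00 10.00
    endloop
  endfacet
  facet normal -0.8660 0.5000 0.0000
    outer loop
      vertex 5.00 18.66 0.00
      vertex 0.00 10.00 10.00
      vertex 5.00 18.66 10.00
    endloop
  endfacet
  facet normal -0.8660 -0.5000 0.0000
    outer loop
      vertex 0.00 10.00 0.00
      vertex 5.00 1.34 0.00
      vertex 5.00 1.34 10.00
    endloop
  endfacet
  facet normal -0.8660 -0.5000 0.0000
    outer loop
      vertex 0.00 10.00 0.00
      vertex 5.00 1.34 10.00
      vertex 0.00 10.00 10.00
    endloop
  endfacet
  facet normal 0.0000 -1.0000 0.0000
    outer loop
      vertex 5.00 1.34 0.00
      vertex 15.00 1.34 0.00
      vertex 15.00 1.34 10.00
    endloop
  endfacet
  facet normal 0.0000 -1.0000 0.0000
    outer loop
      vertex 5.00 1.34 0.00
      vertex 15.00 1.34 10.00
      vertex 5.00 1.34 10.00
    endloop
  endfacet
  facet normal 0.8660 -0.5000 0.0000
    outer loop
      vertex 15.00 1.34 0.00
      vertex 20.00 10.00 0.00
      vertex 20.00 10.00 10.00
    endloop
  endfacet
  facet normal 0.8660 -0.5000 0.0000
    outer loop
      vertex 15.00 1.34 0.00
      vertex 20.00 10.00 10.00
      vertex 15.00 1.34 10.00
    endloop
  endfacet
endsolid part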